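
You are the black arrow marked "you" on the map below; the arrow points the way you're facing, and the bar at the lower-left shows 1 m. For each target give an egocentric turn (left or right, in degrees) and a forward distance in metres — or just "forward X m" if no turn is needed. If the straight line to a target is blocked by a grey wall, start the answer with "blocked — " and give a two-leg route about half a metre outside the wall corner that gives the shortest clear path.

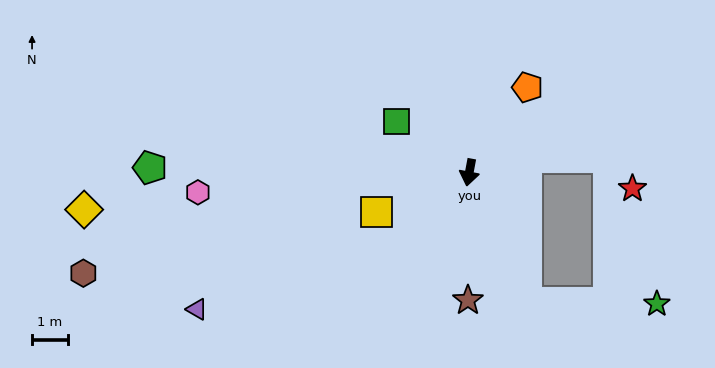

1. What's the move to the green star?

blocked — turn left 34°, forward 3.9 m, then turn left 66°, forward 3.6 m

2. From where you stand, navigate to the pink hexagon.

turn right 75°, forward 7.5 m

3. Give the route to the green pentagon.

turn right 80°, forward 8.9 m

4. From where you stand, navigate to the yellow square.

turn right 56°, forward 2.8 m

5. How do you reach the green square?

turn right 115°, forward 2.5 m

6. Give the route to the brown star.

turn left 10°, forward 3.5 m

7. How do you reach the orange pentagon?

turn left 156°, forward 2.9 m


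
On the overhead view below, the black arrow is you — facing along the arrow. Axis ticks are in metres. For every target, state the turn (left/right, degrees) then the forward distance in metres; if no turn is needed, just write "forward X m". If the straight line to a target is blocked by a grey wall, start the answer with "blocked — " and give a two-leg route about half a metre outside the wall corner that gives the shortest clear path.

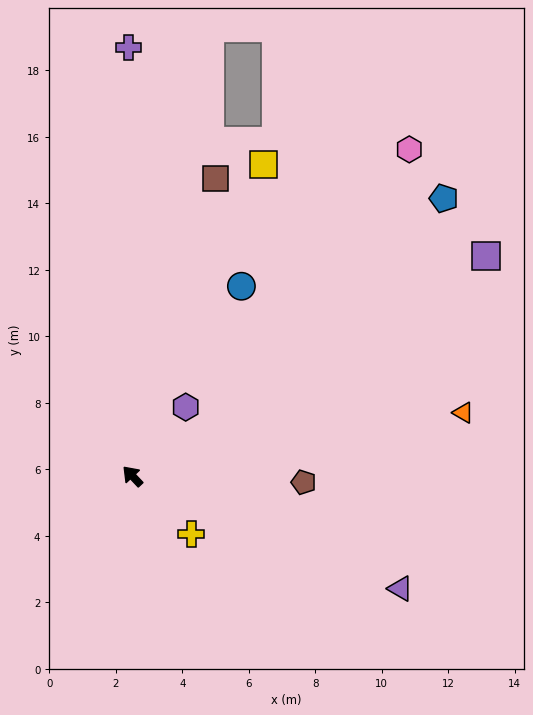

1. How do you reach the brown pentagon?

turn right 135°, forward 5.2 m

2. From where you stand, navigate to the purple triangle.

turn right 156°, forward 8.7 m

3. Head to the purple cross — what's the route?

turn right 43°, forward 12.9 m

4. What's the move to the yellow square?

turn right 66°, forward 10.2 m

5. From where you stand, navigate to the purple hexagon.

turn right 81°, forward 2.6 m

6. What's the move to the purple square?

turn right 101°, forward 12.5 m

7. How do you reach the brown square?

turn right 59°, forward 9.3 m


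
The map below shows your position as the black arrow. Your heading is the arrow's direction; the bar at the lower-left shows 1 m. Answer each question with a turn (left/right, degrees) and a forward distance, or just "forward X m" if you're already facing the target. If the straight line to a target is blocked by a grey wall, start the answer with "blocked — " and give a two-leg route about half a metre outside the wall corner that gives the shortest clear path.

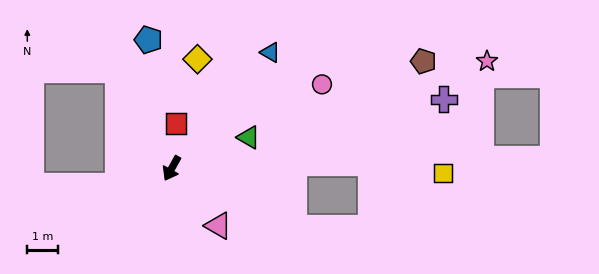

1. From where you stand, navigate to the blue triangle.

turn left 169°, forward 5.0 m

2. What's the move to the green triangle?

turn left 141°, forward 2.7 m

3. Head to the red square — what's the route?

turn right 157°, forward 1.5 m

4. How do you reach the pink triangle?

turn left 68°, forward 2.4 m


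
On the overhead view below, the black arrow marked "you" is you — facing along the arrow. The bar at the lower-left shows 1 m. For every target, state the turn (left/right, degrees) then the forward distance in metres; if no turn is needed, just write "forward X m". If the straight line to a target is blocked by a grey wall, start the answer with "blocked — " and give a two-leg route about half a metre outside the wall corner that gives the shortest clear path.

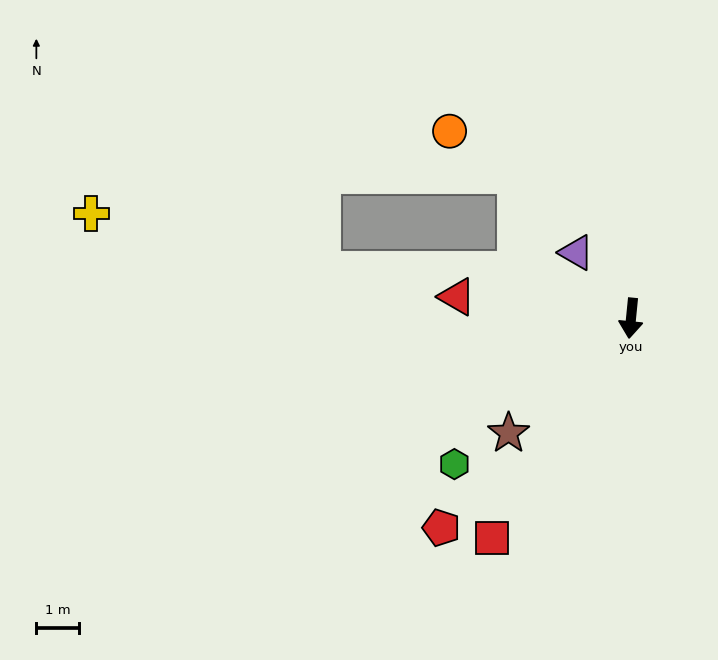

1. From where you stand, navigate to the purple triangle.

turn right 135°, forward 2.0 m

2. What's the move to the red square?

turn right 27°, forward 6.1 m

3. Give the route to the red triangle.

turn right 91°, forward 4.1 m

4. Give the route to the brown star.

turn right 41°, forward 3.9 m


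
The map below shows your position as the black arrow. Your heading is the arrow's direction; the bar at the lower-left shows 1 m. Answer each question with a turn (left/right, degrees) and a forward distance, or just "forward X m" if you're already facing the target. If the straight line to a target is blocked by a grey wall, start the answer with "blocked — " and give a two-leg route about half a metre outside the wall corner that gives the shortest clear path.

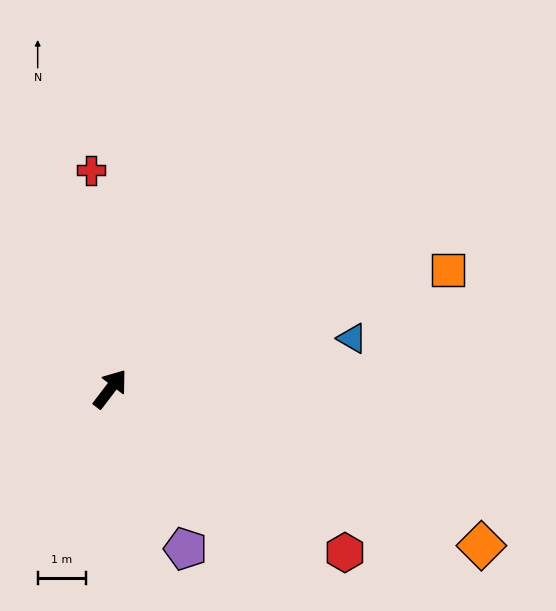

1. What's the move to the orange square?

turn right 33°, forward 7.4 m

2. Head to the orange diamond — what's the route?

turn right 76°, forward 8.4 m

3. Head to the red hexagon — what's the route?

turn right 88°, forward 5.9 m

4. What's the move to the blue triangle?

turn right 41°, forward 5.1 m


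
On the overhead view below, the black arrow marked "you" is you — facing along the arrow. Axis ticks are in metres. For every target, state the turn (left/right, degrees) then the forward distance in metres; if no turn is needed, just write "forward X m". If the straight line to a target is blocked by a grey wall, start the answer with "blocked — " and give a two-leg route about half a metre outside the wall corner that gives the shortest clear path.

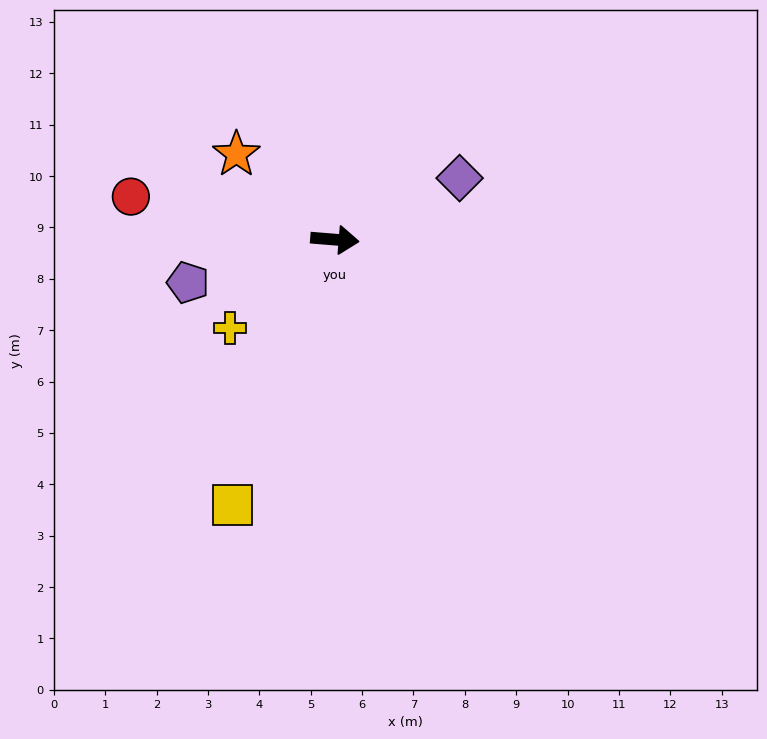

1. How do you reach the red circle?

turn left 173°, forward 4.1 m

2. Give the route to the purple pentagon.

turn right 159°, forward 3.0 m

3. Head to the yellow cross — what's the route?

turn right 135°, forward 2.7 m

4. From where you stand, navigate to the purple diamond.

turn left 31°, forward 2.7 m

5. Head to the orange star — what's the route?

turn left 144°, forward 2.5 m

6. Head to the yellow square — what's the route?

turn right 106°, forward 5.5 m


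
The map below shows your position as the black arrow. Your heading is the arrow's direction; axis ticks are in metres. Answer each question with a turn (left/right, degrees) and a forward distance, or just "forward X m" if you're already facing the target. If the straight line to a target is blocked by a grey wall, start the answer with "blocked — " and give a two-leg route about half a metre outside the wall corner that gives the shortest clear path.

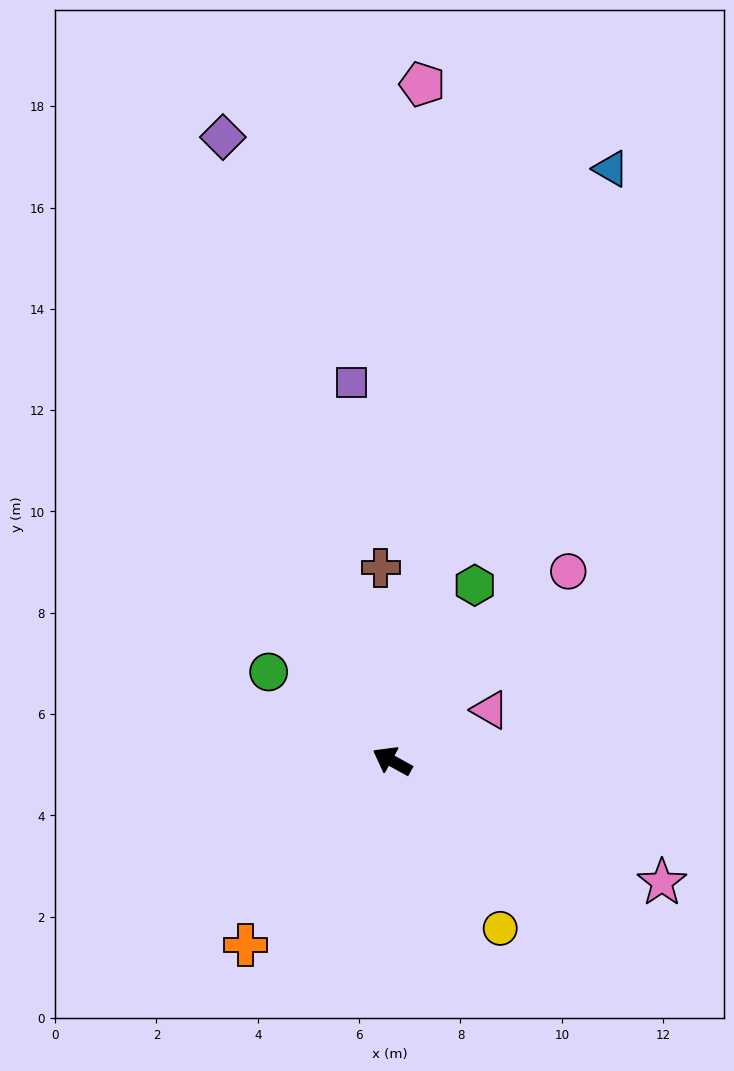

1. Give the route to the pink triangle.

turn right 123°, forward 2.2 m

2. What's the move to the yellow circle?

turn left 152°, forward 3.9 m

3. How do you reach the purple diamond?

turn right 46°, forward 12.8 m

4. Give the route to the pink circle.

turn right 104°, forward 5.1 m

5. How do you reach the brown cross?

turn right 58°, forward 3.8 m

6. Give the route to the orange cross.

turn left 80°, forward 4.6 m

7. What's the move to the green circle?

turn right 7°, forward 3.0 m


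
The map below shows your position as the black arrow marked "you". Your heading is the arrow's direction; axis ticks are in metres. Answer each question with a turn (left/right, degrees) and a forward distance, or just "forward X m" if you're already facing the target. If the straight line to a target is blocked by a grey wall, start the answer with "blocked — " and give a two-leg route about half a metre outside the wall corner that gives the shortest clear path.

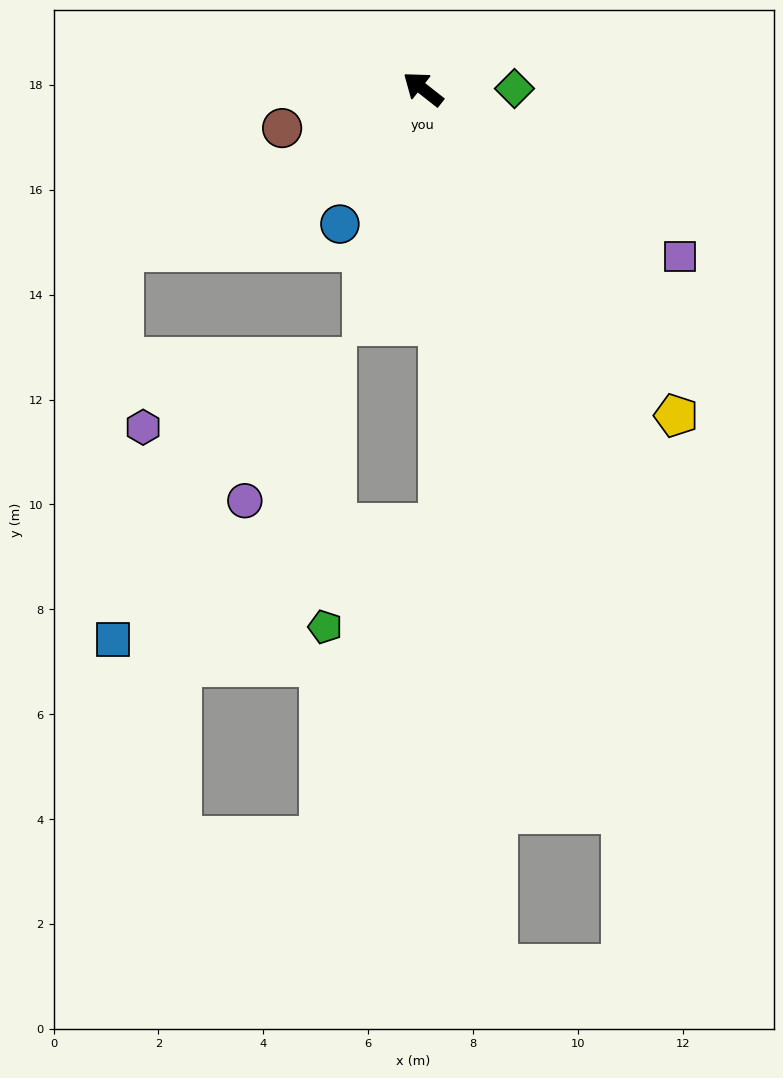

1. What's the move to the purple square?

turn right 175°, forward 5.9 m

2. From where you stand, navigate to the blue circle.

turn left 97°, forward 3.0 m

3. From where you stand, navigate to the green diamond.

turn right 142°, forward 1.7 m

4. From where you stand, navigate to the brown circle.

turn left 54°, forward 2.8 m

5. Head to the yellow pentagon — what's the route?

turn left 166°, forward 7.9 m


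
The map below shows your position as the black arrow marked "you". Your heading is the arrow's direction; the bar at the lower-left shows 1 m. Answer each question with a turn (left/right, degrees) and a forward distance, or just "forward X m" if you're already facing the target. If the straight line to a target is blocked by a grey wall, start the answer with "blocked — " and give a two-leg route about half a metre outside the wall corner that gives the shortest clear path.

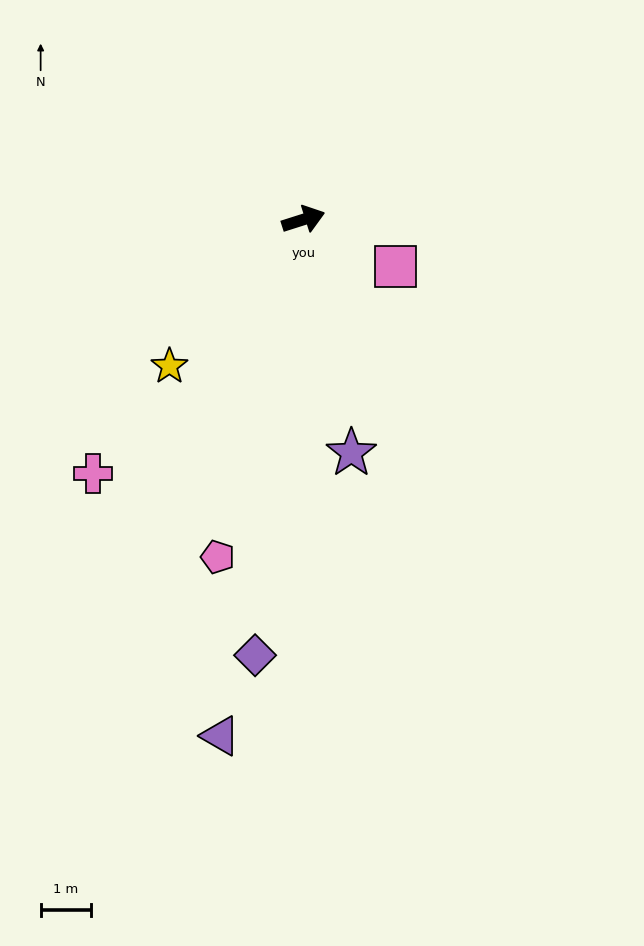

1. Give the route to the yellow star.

turn right 150°, forward 3.9 m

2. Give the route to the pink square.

turn right 45°, forward 2.0 m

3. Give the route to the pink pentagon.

turn right 122°, forward 6.9 m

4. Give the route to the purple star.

turn right 96°, forward 4.7 m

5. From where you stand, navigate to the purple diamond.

turn right 114°, forward 8.7 m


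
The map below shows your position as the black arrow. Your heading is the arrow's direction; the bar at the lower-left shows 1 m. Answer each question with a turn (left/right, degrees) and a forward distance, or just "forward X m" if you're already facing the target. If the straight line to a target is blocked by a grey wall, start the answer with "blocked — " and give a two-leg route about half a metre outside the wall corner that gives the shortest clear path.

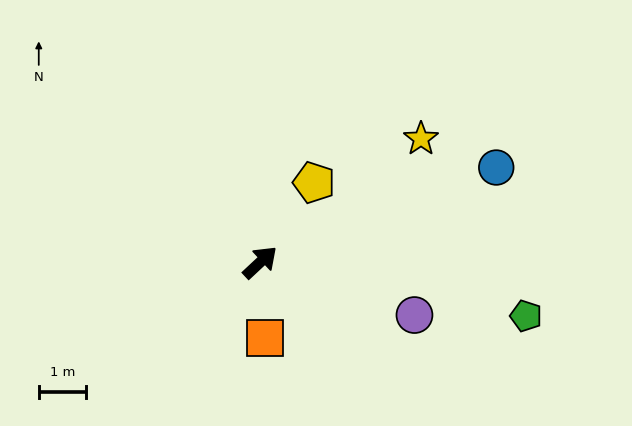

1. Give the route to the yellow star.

turn right 6°, forward 4.3 m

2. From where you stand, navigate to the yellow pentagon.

turn left 13°, forward 2.0 m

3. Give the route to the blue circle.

turn right 21°, forward 5.4 m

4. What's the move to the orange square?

turn right 129°, forward 1.6 m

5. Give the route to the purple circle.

turn right 62°, forward 3.5 m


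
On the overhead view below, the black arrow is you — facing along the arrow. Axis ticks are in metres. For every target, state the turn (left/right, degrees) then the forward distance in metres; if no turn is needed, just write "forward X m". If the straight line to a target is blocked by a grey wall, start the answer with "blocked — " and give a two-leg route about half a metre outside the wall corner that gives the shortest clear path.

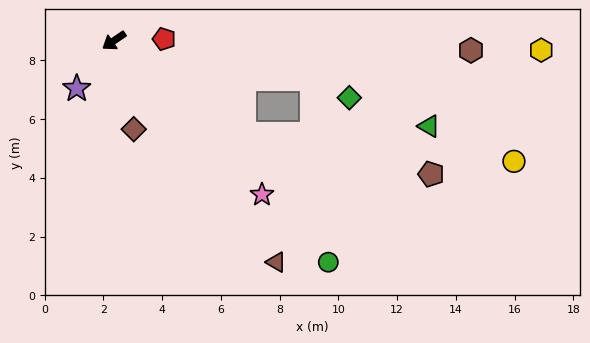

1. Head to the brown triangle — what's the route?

turn left 92°, forward 9.3 m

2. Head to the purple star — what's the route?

turn left 18°, forward 2.1 m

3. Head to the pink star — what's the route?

turn left 100°, forward 7.3 m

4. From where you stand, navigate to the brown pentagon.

blocked — turn left 110°, forward 5.4 m, then turn left 24°, forward 6.5 m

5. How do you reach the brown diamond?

turn left 68°, forward 3.1 m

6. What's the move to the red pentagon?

turn left 148°, forward 1.7 m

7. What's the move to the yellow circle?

blocked — turn left 110°, forward 5.4 m, then turn left 30°, forward 9.2 m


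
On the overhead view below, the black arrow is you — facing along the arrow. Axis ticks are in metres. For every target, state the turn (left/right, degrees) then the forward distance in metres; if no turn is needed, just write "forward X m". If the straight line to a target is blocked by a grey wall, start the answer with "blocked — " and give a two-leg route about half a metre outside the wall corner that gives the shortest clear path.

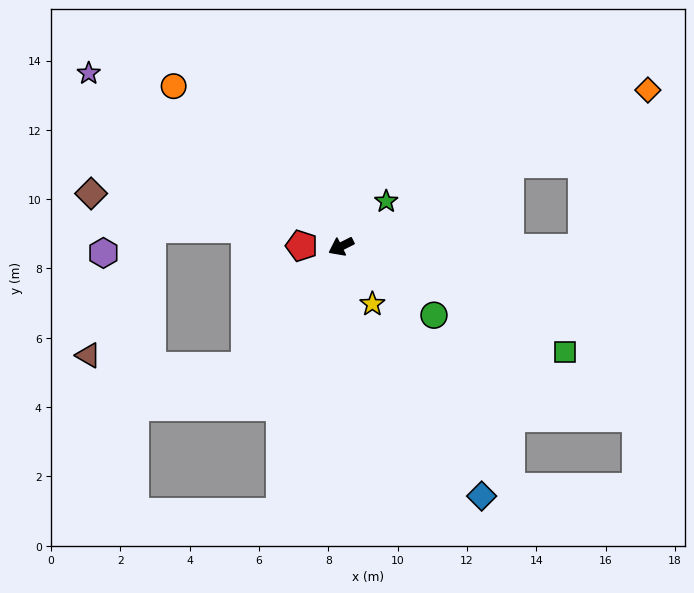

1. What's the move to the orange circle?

turn right 70°, forward 6.7 m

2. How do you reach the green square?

turn left 128°, forward 7.2 m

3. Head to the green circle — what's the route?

turn left 117°, forward 3.3 m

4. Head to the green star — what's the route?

turn right 162°, forward 1.8 m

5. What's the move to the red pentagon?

turn right 28°, forward 1.1 m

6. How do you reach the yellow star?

turn left 92°, forward 1.9 m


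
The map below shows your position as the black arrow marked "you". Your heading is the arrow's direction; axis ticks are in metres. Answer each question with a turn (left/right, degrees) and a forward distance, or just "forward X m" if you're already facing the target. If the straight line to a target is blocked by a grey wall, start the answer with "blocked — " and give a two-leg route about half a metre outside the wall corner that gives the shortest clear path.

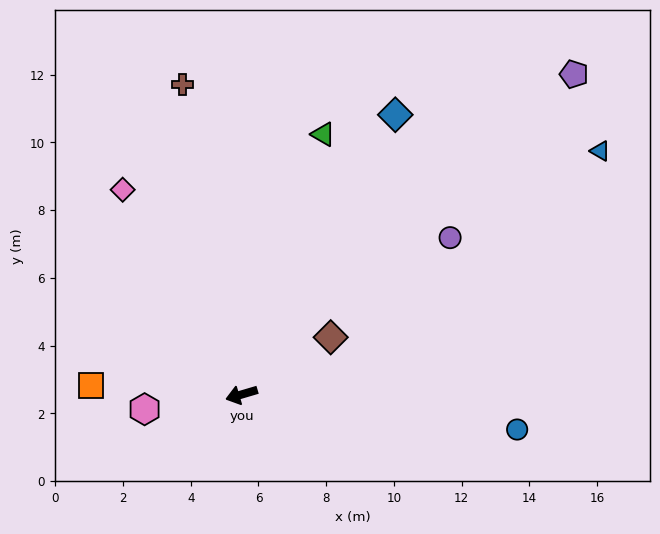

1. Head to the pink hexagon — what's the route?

turn right 8°, forward 2.9 m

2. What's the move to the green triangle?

turn right 124°, forward 8.0 m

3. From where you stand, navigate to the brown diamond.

turn right 164°, forward 3.1 m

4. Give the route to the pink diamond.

turn right 76°, forward 7.0 m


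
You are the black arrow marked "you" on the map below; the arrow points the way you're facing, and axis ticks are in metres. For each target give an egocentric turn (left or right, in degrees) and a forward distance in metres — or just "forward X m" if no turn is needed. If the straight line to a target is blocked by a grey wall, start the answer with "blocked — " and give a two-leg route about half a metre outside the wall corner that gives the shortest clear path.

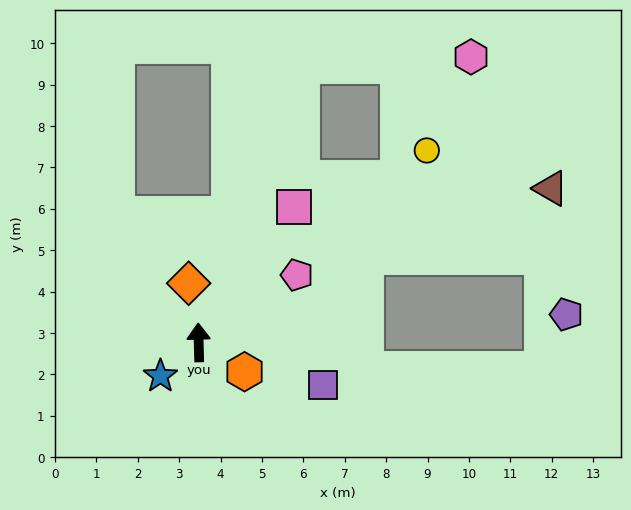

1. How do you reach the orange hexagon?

turn right 124°, forward 1.3 m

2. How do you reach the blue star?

turn left 130°, forward 1.2 m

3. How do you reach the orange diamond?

turn left 8°, forward 1.4 m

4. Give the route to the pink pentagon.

turn right 57°, forward 2.9 m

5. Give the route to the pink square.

turn right 37°, forward 4.0 m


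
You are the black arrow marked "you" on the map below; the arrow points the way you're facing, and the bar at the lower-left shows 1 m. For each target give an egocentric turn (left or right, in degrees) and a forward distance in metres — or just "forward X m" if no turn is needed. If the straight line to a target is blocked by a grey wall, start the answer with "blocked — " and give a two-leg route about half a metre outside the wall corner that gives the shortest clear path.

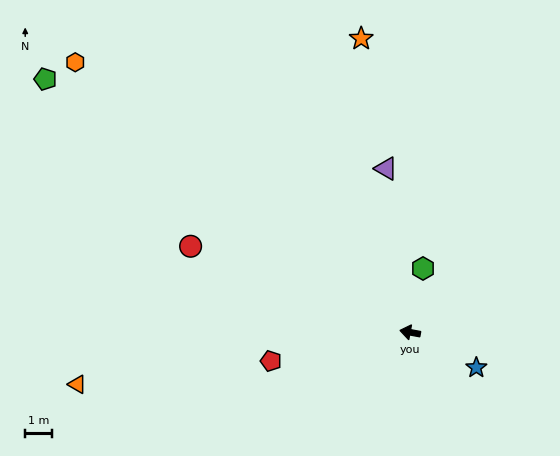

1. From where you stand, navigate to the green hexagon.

turn right 91°, forward 2.4 m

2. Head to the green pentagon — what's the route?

turn right 24°, forward 16.4 m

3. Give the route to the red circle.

turn right 11°, forward 8.7 m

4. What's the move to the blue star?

turn left 162°, forward 2.8 m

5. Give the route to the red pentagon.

turn left 22°, forward 5.2 m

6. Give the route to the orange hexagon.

turn right 28°, forward 15.8 m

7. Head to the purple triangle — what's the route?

turn right 71°, forward 6.1 m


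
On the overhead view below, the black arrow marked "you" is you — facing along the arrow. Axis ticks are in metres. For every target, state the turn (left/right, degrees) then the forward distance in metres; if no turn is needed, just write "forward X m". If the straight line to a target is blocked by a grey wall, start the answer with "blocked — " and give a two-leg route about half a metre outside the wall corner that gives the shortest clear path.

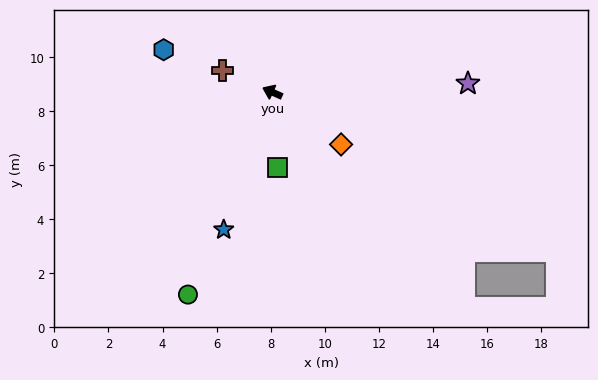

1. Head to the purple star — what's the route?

turn right 153°, forward 7.2 m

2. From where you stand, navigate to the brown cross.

forward 2.0 m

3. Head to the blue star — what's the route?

turn left 95°, forward 5.4 m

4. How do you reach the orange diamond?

turn left 167°, forward 3.2 m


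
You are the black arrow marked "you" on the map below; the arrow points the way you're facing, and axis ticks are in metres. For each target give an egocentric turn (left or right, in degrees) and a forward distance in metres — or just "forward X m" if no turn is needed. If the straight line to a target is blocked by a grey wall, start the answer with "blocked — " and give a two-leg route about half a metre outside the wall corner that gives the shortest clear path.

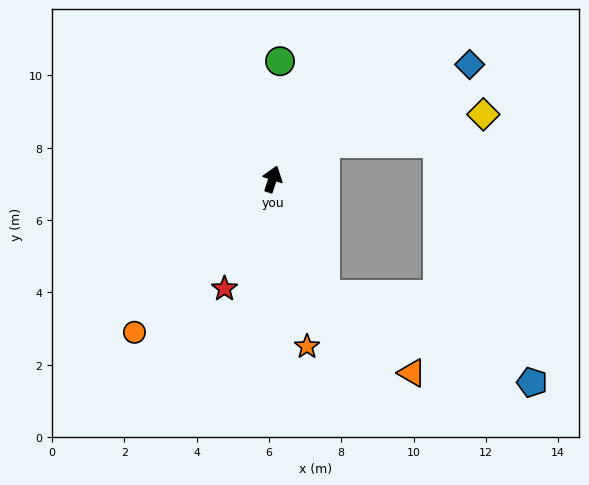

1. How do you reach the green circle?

turn left 15°, forward 3.3 m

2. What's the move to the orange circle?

turn left 156°, forward 5.7 m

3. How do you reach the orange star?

turn right 150°, forward 4.7 m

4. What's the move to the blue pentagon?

blocked — turn right 137°, forward 3.5 m, then turn left 42°, forward 6.2 m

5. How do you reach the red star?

turn left 174°, forward 3.3 m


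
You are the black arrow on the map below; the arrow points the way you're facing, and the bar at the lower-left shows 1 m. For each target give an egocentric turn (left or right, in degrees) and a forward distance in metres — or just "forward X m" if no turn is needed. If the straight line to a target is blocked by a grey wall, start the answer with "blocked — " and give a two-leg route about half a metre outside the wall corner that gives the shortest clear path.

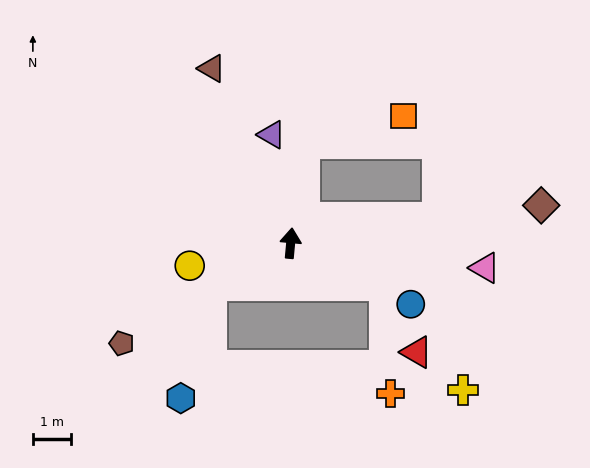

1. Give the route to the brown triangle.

turn left 30°, forward 5.0 m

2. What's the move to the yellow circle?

turn left 108°, forward 2.7 m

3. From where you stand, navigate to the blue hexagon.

blocked — turn left 123°, forward 2.4 m, then turn left 47°, forward 3.1 m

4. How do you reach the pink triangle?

turn right 92°, forward 5.1 m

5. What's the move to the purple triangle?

turn left 15°, forward 2.9 m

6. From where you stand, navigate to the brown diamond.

turn right 76°, forward 6.6 m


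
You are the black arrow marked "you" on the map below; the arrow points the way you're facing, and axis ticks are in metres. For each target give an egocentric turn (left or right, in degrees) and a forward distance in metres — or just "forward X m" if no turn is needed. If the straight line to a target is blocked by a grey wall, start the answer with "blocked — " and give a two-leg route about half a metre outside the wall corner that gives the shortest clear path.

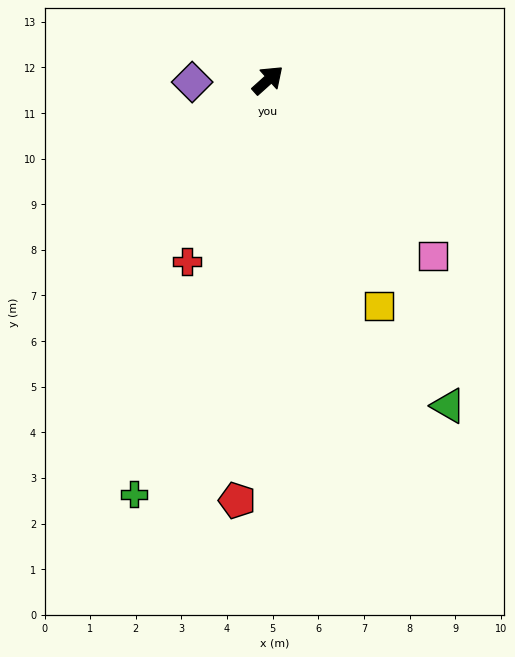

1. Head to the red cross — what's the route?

turn right 156°, forward 4.4 m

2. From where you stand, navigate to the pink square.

turn right 89°, forward 5.3 m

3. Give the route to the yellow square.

turn right 106°, forward 5.5 m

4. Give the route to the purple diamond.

turn left 140°, forward 1.7 m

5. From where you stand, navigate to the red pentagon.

turn right 136°, forward 9.2 m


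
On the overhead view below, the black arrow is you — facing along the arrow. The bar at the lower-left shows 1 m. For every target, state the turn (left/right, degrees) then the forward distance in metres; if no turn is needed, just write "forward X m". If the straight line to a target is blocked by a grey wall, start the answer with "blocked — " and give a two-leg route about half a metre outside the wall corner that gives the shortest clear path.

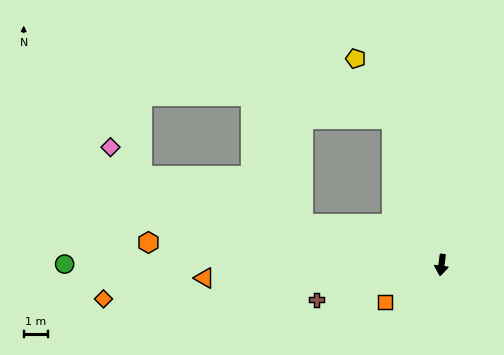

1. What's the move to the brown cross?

turn right 67°, forward 5.2 m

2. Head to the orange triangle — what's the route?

turn right 80°, forward 9.6 m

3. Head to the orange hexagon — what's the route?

turn right 87°, forward 11.9 m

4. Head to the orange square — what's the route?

turn right 49°, forward 2.7 m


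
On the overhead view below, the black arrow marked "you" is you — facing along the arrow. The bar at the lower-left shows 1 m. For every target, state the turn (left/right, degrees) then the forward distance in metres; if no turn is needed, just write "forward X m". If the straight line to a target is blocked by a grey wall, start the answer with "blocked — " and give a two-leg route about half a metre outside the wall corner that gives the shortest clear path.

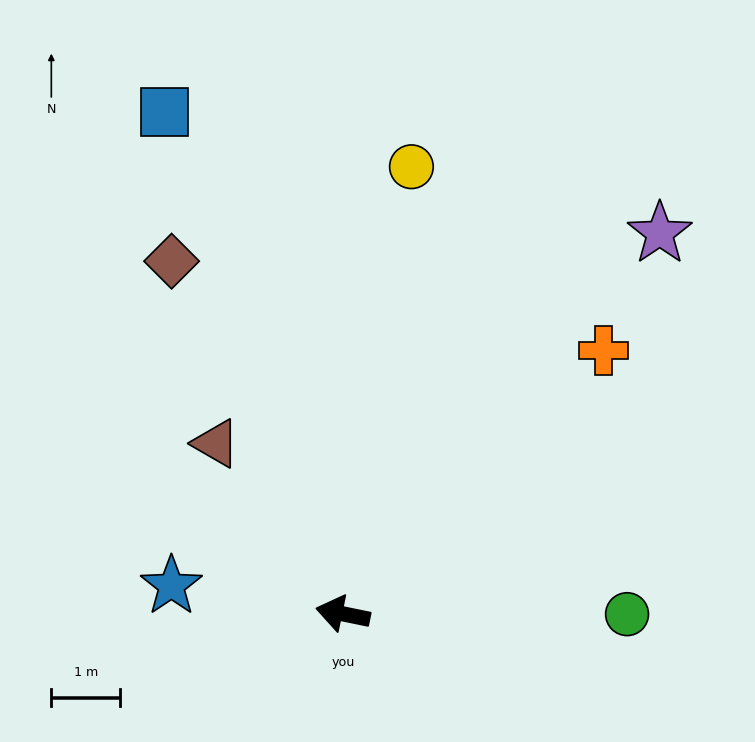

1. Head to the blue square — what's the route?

turn right 59°, forward 7.7 m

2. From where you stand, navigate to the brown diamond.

turn right 52°, forward 5.7 m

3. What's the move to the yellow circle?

turn right 87°, forward 6.6 m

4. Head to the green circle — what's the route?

turn right 168°, forward 4.1 m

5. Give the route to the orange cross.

turn right 123°, forward 5.4 m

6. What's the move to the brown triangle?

turn right 42°, forward 3.1 m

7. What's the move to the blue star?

turn left 2°, forward 2.5 m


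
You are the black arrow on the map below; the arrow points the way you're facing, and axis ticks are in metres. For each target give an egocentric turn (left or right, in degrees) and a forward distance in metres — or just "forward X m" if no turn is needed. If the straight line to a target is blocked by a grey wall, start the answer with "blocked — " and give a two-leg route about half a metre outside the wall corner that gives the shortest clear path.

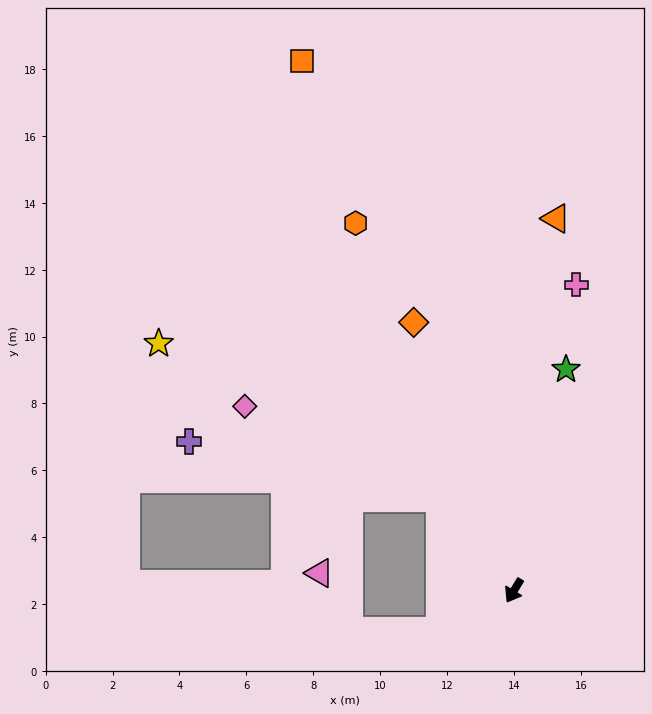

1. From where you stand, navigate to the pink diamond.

blocked — turn right 110°, forward 3.5 m, then turn left 26°, forward 6.5 m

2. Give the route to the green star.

turn right 162°, forward 6.8 m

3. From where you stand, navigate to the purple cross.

blocked — turn right 110°, forward 3.5 m, then turn left 38°, forward 7.7 m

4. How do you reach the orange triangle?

turn right 155°, forward 11.2 m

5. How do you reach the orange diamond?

turn right 128°, forward 8.6 m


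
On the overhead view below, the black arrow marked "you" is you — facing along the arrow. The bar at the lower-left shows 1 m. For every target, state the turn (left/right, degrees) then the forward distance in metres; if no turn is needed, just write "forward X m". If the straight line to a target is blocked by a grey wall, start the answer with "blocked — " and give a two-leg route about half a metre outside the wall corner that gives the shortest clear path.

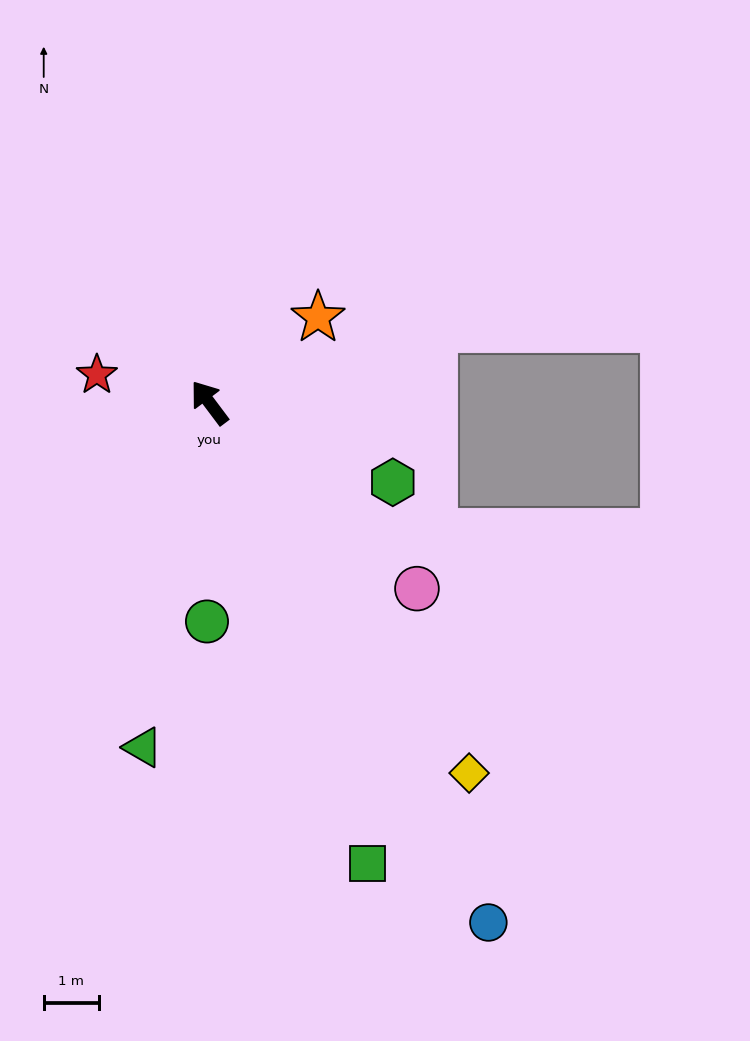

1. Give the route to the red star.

turn left 39°, forward 2.1 m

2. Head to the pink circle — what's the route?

turn right 169°, forward 5.1 m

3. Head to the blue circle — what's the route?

turn left 171°, forward 10.7 m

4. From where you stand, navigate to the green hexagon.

turn right 150°, forward 3.6 m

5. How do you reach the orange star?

turn right 89°, forward 2.5 m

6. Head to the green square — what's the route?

turn left 162°, forward 8.9 m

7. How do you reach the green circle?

turn left 142°, forward 4.0 m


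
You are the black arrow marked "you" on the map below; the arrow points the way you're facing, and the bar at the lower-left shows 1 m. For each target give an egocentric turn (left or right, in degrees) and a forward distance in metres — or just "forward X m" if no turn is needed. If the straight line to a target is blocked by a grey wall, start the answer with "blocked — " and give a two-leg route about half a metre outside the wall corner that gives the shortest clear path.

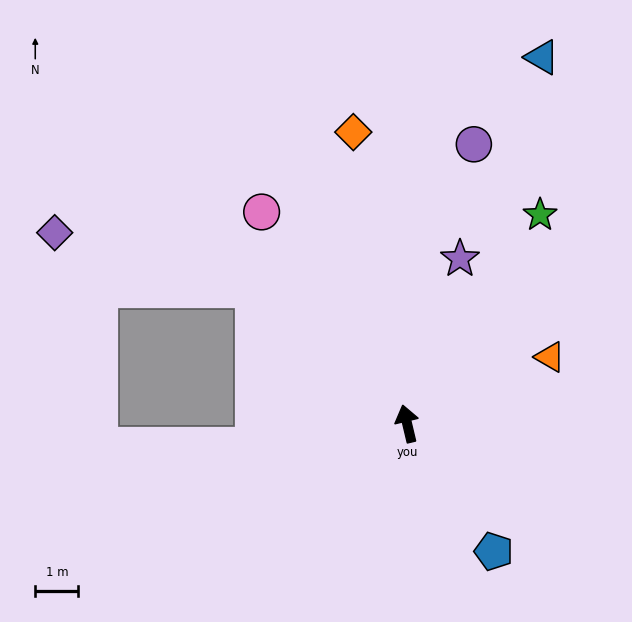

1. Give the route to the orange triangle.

turn right 78°, forward 3.6 m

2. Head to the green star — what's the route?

turn right 46°, forward 5.7 m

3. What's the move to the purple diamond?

blocked — turn left 36°, forward 4.7 m, then turn left 25°, forward 4.8 m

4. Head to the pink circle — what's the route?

turn left 21°, forward 5.9 m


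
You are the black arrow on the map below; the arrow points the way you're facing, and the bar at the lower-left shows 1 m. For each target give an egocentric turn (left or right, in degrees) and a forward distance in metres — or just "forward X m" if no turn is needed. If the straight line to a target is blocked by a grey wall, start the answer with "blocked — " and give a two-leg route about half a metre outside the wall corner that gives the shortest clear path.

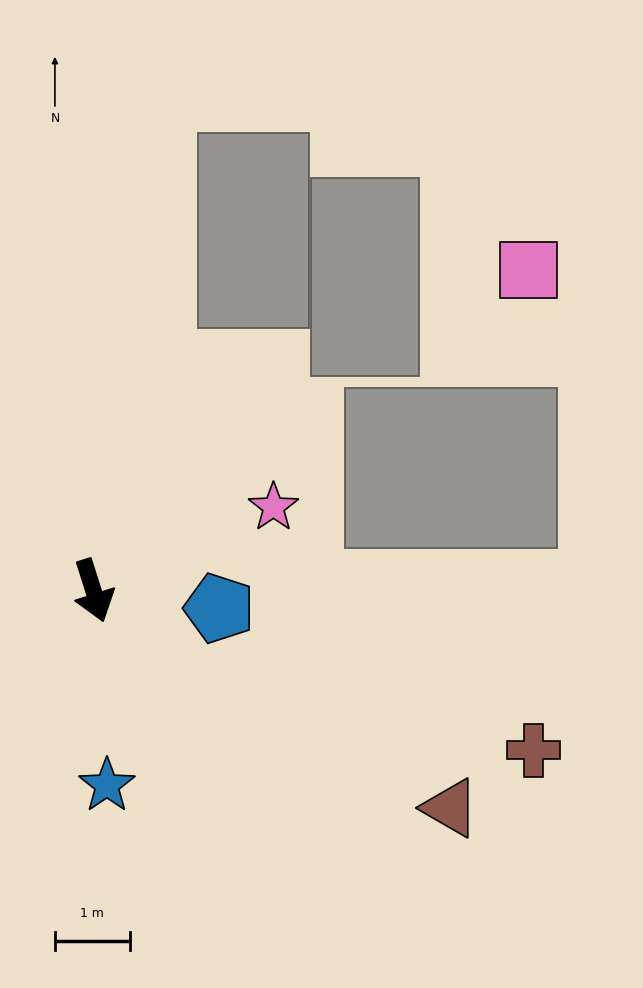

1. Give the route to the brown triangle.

turn left 41°, forward 5.6 m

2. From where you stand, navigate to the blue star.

turn right 14°, forward 2.6 m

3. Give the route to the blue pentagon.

turn left 64°, forward 1.7 m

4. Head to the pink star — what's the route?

turn left 97°, forward 2.6 m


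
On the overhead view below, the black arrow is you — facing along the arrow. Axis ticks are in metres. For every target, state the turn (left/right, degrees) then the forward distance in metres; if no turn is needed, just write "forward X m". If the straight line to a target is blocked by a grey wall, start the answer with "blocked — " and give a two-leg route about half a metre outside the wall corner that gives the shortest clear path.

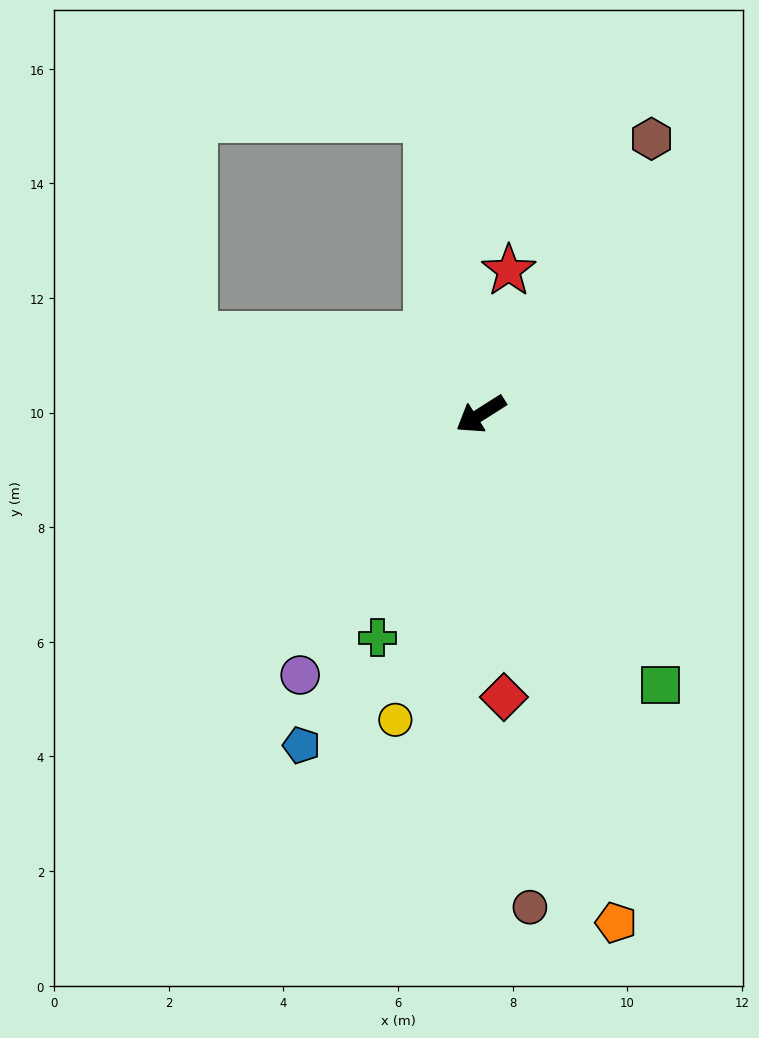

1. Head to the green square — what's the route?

turn left 91°, forward 5.7 m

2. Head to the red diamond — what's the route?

turn left 62°, forward 5.0 m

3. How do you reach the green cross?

turn left 33°, forward 4.3 m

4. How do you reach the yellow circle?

turn left 42°, forward 5.5 m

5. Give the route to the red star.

turn right 133°, forward 2.6 m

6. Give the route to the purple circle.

turn left 23°, forward 5.5 m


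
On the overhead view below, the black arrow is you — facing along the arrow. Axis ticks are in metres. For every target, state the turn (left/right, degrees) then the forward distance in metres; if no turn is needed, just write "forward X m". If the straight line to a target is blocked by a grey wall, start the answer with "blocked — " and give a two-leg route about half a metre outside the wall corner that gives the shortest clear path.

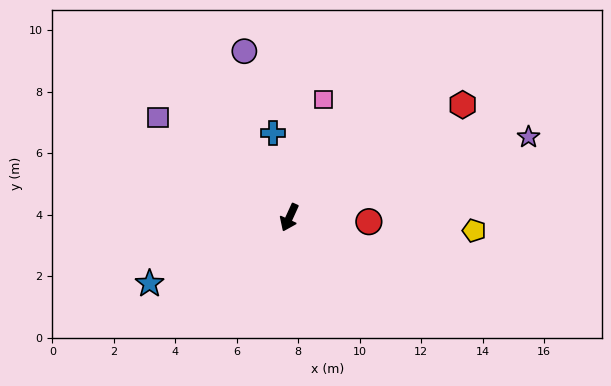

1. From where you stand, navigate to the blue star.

turn right 40°, forward 5.0 m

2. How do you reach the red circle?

turn left 111°, forward 2.6 m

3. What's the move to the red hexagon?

turn left 148°, forward 6.7 m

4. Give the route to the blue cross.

turn right 145°, forward 2.8 m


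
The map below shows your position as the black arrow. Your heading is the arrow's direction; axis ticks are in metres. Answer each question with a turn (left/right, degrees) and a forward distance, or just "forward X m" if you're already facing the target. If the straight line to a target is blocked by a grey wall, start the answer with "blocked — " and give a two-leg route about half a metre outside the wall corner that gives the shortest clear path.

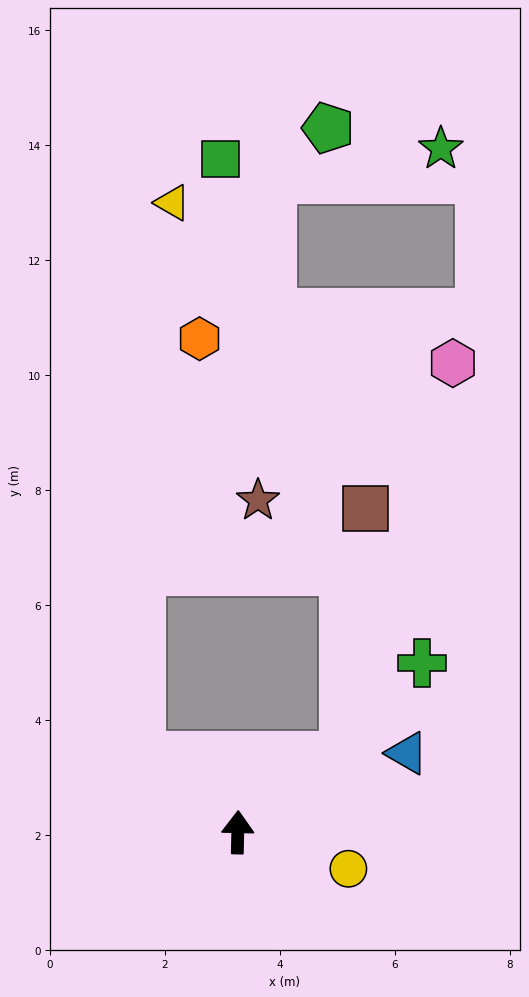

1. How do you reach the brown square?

blocked — turn right 53°, forward 2.3 m, then turn left 49°, forward 4.3 m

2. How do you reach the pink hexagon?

blocked — turn right 53°, forward 2.3 m, then turn left 39°, forward 7.1 m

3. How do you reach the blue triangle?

turn right 64°, forward 3.2 m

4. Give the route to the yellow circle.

turn right 107°, forward 2.0 m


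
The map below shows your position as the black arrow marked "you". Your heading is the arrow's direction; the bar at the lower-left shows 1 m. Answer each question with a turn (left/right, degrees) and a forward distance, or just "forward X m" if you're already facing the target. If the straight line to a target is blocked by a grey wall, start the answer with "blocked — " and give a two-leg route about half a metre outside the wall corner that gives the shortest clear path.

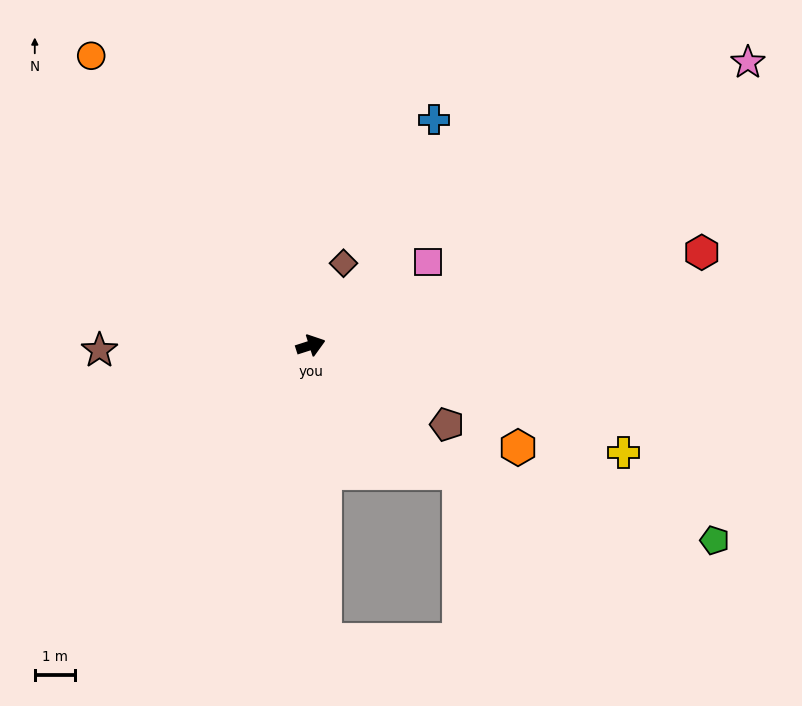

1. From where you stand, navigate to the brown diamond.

turn left 50°, forward 2.2 m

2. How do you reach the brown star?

turn left 164°, forward 5.3 m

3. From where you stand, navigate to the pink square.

turn left 18°, forward 3.6 m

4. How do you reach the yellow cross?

turn right 37°, forward 8.3 m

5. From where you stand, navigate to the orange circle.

turn left 109°, forward 9.1 m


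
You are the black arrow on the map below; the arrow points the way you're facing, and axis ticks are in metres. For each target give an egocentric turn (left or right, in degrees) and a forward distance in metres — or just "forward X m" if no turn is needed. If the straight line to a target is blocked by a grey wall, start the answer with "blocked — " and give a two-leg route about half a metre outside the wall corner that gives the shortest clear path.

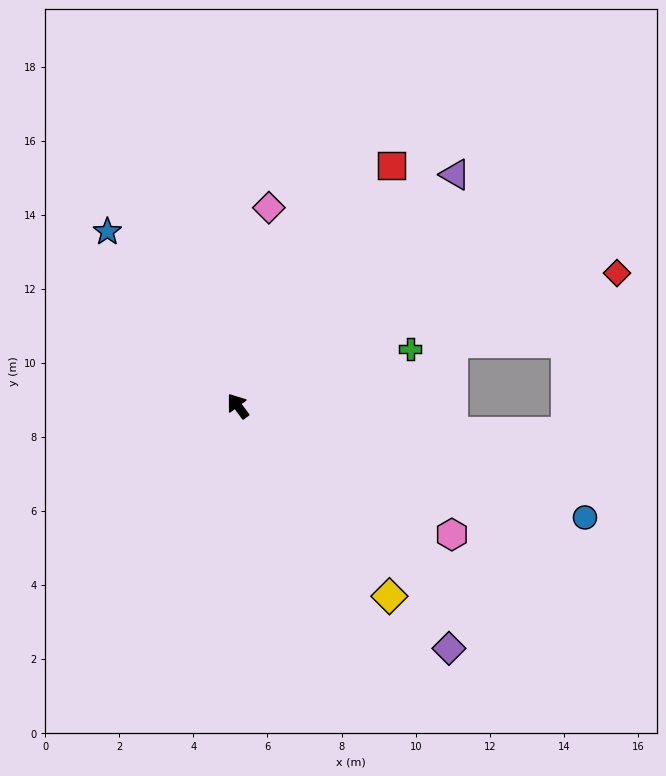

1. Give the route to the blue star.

forward 5.9 m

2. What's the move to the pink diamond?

turn right 45°, forward 5.4 m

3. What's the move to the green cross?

turn right 108°, forward 4.9 m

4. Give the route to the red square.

turn right 69°, forward 7.7 m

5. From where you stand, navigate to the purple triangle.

turn right 80°, forward 8.6 m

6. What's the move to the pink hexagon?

turn right 158°, forward 6.7 m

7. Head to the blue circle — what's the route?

turn right 144°, forward 9.8 m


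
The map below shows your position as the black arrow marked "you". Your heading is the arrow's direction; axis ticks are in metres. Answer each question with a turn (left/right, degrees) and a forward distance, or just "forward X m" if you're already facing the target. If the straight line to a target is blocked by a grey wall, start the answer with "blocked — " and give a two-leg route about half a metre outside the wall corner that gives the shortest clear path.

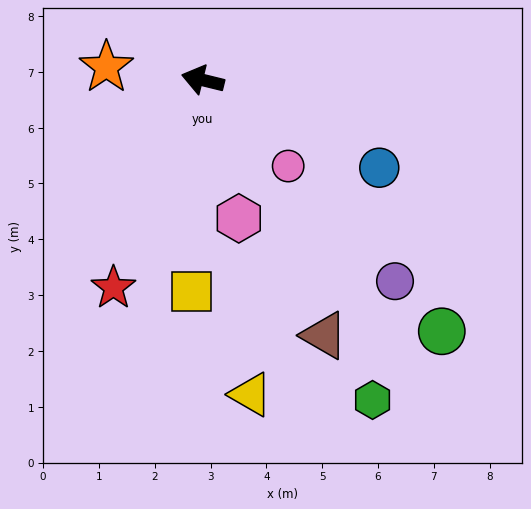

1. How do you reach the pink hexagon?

turn left 118°, forward 2.6 m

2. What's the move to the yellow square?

turn left 101°, forward 3.8 m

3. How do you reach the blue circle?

turn left 167°, forward 3.5 m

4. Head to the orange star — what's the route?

turn left 6°, forward 1.7 m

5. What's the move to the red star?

turn left 81°, forward 4.1 m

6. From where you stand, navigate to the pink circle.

turn left 149°, forward 2.2 m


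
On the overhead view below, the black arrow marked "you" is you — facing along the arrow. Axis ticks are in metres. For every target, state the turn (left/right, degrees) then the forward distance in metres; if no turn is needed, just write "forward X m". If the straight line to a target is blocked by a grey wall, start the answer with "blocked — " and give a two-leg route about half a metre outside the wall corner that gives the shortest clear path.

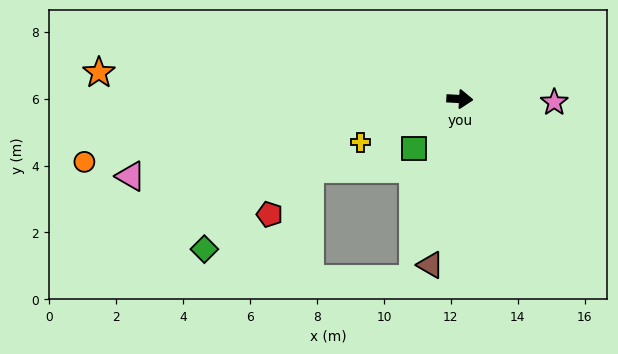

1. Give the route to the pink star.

forward 2.8 m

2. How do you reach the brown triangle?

turn right 97°, forward 5.0 m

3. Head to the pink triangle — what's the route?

turn right 164°, forward 10.1 m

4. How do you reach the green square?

turn right 129°, forward 2.0 m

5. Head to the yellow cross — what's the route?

turn right 153°, forward 3.2 m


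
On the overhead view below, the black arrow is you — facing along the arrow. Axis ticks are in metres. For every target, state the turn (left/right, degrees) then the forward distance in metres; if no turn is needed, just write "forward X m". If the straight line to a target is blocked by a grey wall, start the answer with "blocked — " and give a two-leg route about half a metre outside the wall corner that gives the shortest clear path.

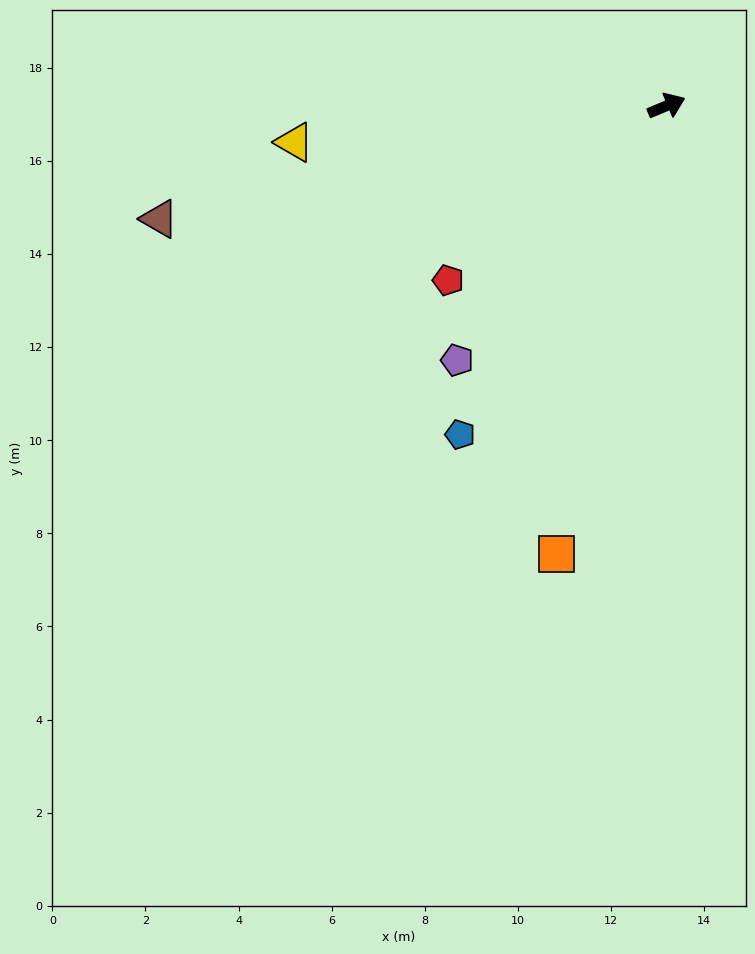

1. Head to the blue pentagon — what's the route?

turn right 145°, forward 8.3 m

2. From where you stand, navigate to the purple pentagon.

turn right 152°, forward 7.1 m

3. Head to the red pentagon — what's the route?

turn right 164°, forward 6.0 m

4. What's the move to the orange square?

turn right 126°, forward 9.9 m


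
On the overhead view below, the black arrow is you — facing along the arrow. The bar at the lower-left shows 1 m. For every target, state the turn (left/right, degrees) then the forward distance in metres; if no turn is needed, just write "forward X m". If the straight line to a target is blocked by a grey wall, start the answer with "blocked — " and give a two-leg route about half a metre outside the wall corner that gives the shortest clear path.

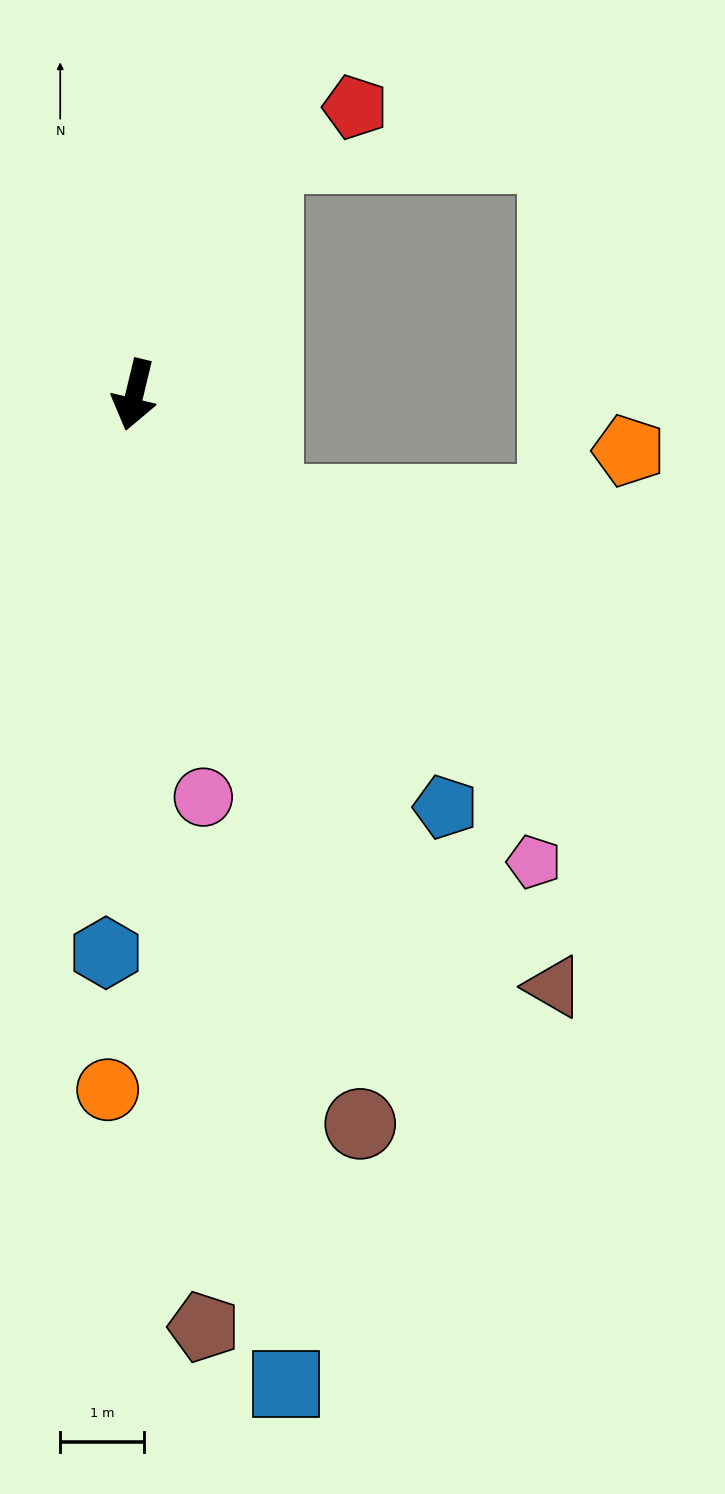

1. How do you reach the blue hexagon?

turn left 11°, forward 6.7 m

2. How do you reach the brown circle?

turn left 31°, forward 9.2 m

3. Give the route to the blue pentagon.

turn left 51°, forward 6.2 m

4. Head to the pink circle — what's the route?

turn left 23°, forward 4.9 m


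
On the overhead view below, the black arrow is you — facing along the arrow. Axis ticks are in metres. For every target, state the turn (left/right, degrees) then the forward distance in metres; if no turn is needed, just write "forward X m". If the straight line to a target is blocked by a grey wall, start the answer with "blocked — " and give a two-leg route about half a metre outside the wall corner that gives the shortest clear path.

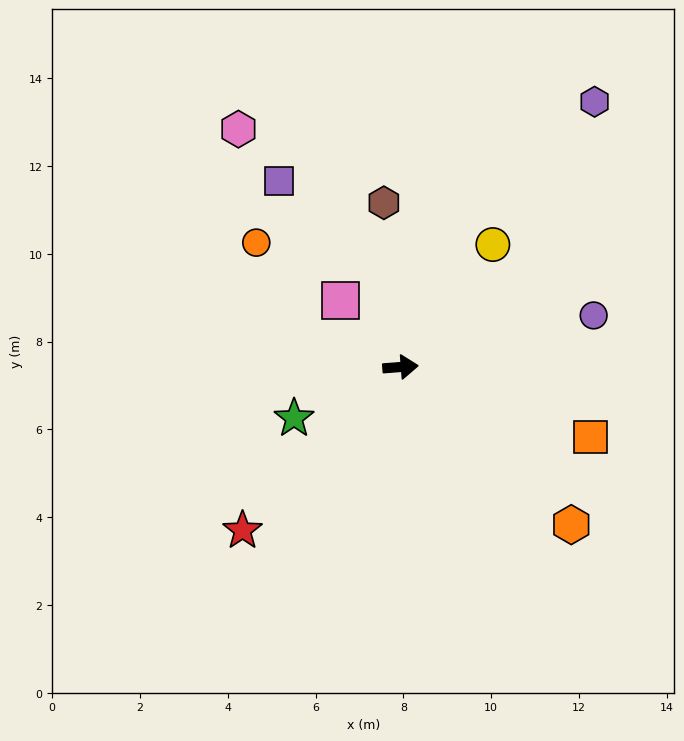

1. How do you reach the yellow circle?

turn left 49°, forward 3.5 m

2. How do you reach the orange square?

turn right 25°, forward 4.6 m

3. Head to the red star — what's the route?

turn right 138°, forward 5.2 m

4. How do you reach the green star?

turn right 159°, forward 2.7 m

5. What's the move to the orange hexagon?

turn right 47°, forward 5.3 m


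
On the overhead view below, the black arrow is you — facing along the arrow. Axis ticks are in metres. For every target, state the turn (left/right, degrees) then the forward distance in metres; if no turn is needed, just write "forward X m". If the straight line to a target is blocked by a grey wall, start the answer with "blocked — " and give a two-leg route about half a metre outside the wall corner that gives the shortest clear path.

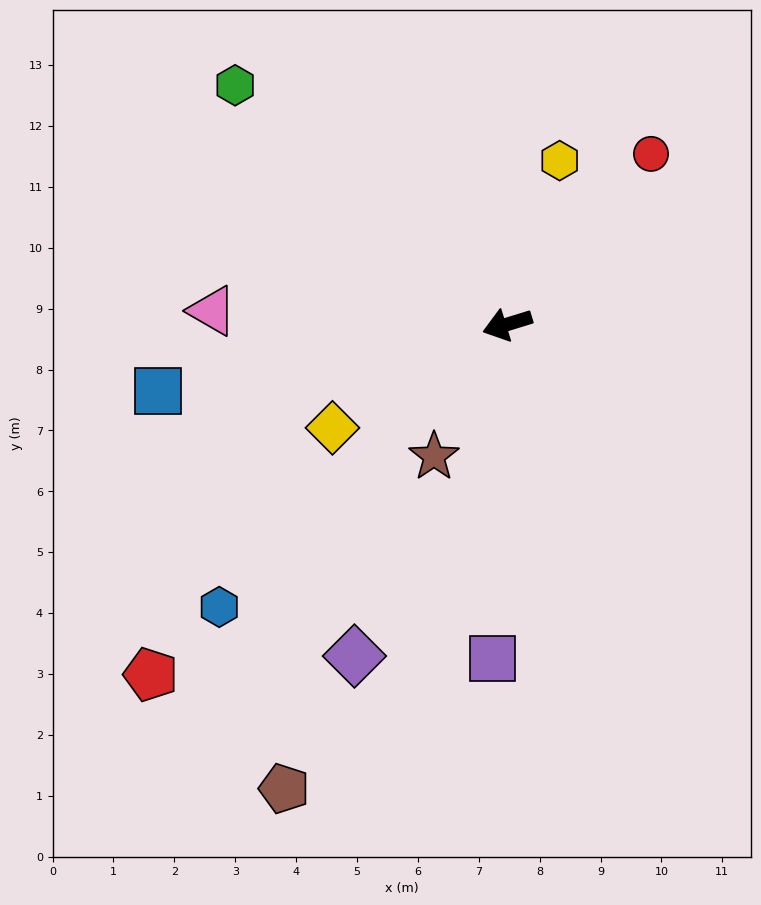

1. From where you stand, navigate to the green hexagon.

turn right 58°, forward 6.0 m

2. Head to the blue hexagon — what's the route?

turn left 27°, forward 6.6 m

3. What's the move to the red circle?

turn right 147°, forward 3.7 m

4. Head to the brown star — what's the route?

turn left 44°, forward 2.5 m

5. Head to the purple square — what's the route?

turn left 70°, forward 5.5 m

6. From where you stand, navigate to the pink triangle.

turn right 20°, forward 4.9 m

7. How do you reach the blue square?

turn right 6°, forward 5.8 m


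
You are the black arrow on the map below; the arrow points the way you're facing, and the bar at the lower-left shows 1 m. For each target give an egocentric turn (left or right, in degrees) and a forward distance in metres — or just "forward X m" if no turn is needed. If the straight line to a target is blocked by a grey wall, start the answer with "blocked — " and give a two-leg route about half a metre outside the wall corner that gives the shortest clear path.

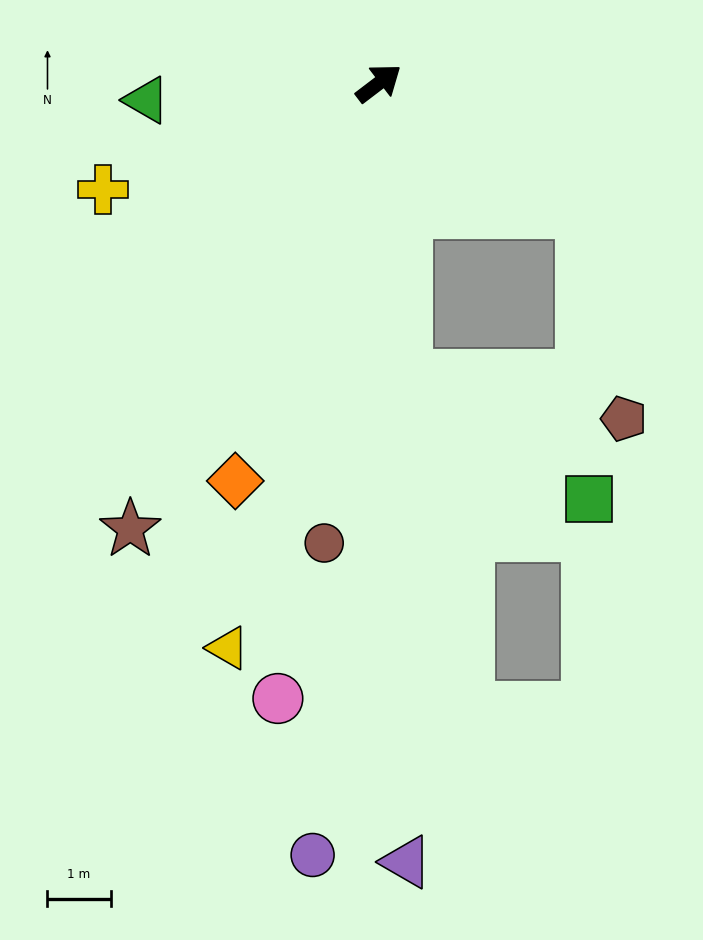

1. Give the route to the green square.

blocked — turn right 122°, forward 4.7 m, then turn left 51°, forward 3.5 m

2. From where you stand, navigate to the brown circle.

turn right 134°, forward 7.3 m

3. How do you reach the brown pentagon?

blocked — turn right 69°, forward 3.8 m, then turn right 47°, forward 3.4 m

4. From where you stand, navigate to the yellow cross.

turn left 164°, forward 4.7 m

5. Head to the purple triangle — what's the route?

turn right 125°, forward 12.3 m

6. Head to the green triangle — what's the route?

turn left 147°, forward 3.7 m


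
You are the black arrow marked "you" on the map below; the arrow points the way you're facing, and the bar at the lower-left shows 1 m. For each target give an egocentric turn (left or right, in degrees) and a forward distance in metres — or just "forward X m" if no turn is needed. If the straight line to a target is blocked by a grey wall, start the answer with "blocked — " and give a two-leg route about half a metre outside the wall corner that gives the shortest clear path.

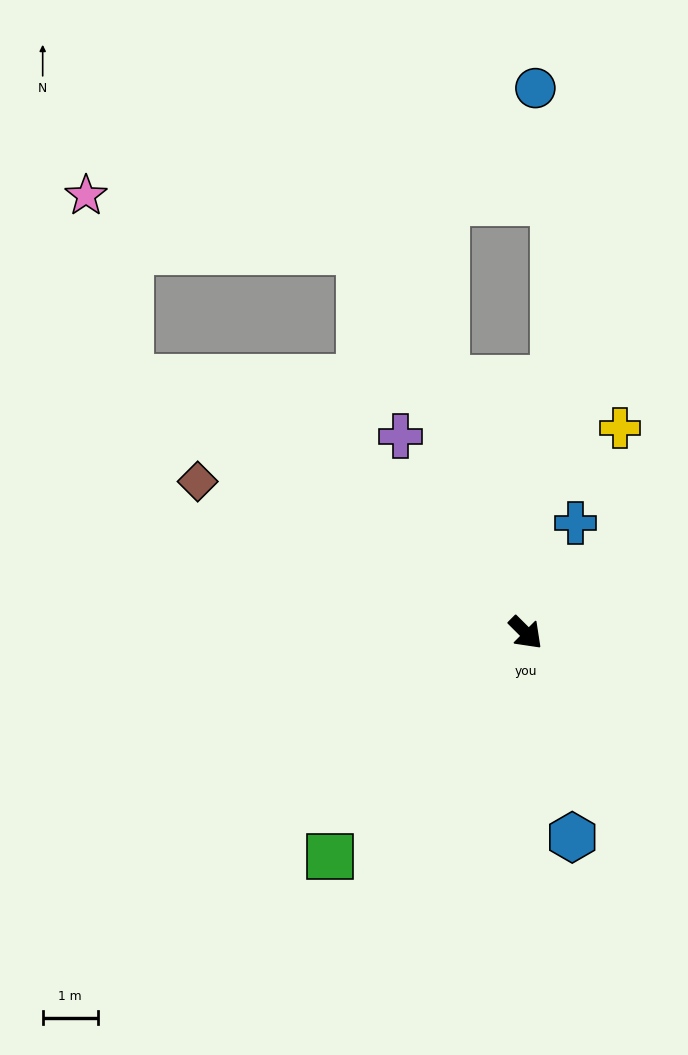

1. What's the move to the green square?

turn right 86°, forward 5.4 m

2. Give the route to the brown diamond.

turn right 160°, forward 6.6 m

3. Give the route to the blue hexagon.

turn right 32°, forward 3.8 m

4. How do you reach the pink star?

blocked — turn right 168°, forward 8.6 m, then turn right 43°, forward 3.4 m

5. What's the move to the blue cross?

turn left 111°, forward 2.2 m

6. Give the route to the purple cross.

turn left 167°, forward 4.3 m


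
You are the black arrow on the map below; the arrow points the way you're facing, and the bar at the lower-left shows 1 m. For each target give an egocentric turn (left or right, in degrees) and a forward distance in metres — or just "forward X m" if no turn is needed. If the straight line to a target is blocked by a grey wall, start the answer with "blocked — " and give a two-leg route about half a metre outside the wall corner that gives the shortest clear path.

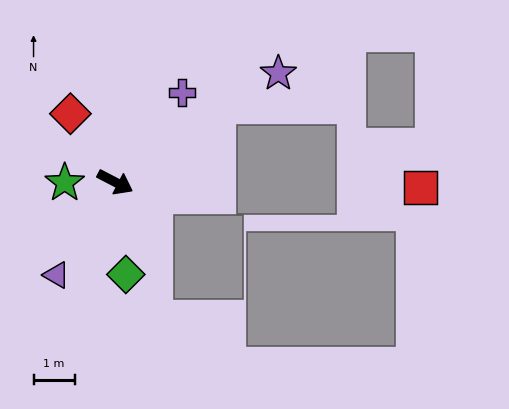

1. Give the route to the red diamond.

turn left 151°, forward 2.0 m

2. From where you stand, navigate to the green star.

turn right 152°, forward 1.2 m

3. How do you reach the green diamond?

turn right 56°, forward 2.3 m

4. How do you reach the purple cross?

turn left 81°, forward 2.7 m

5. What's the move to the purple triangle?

turn right 95°, forward 2.7 m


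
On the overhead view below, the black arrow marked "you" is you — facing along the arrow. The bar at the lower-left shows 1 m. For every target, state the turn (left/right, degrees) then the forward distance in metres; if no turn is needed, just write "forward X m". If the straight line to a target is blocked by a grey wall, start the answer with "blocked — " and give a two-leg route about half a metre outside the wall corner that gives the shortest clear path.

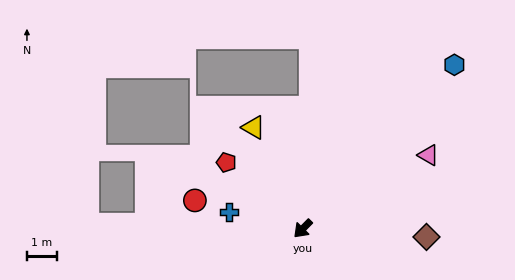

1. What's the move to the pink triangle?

turn left 165°, forward 4.8 m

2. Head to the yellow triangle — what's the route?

turn right 109°, forward 3.7 m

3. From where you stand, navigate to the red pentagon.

turn right 86°, forward 3.4 m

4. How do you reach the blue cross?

turn right 58°, forward 2.5 m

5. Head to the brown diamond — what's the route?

turn left 131°, forward 4.1 m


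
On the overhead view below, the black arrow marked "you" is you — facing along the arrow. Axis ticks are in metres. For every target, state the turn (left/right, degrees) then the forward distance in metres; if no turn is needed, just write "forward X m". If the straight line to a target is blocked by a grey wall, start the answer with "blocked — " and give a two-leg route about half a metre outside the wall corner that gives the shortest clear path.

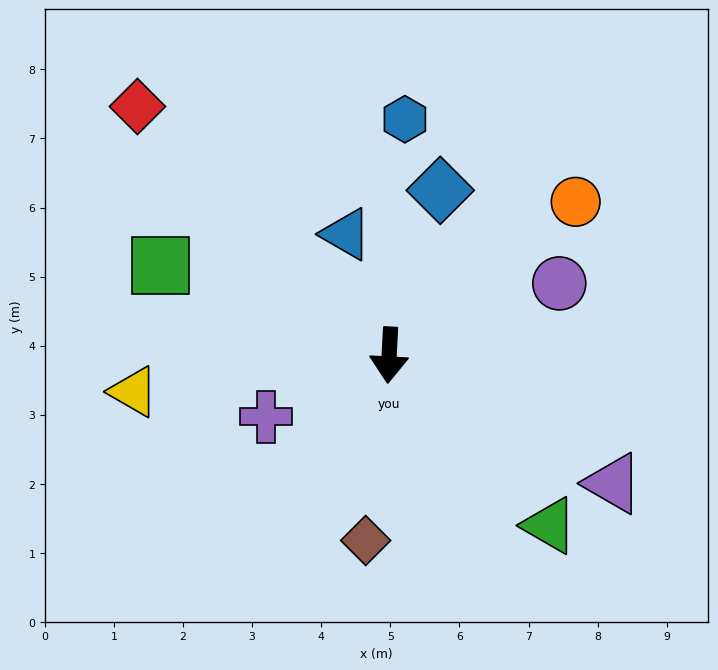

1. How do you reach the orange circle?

turn left 132°, forward 3.5 m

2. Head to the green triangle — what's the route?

turn left 46°, forward 3.4 m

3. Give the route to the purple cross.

turn right 61°, forward 2.0 m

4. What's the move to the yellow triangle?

turn right 79°, forward 3.7 m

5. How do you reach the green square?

turn right 109°, forward 3.6 m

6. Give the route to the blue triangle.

turn right 157°, forward 1.9 m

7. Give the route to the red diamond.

turn right 132°, forward 5.1 m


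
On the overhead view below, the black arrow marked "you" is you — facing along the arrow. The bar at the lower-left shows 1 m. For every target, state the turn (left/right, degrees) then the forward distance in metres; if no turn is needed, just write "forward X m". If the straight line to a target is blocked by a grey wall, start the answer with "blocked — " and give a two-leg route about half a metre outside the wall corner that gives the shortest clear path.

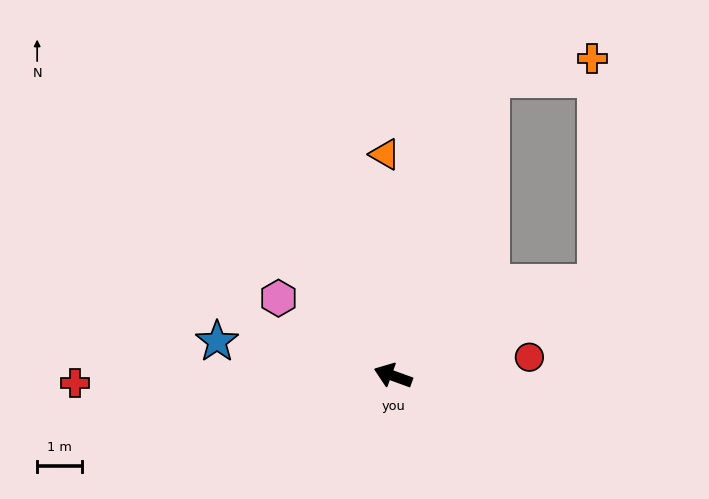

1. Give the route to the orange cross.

blocked — turn right 88°, forward 7.0 m, then turn right 61°, forward 2.3 m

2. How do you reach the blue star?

turn left 9°, forward 4.0 m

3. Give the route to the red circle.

turn right 152°, forward 3.1 m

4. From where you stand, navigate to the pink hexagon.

turn right 14°, forward 3.1 m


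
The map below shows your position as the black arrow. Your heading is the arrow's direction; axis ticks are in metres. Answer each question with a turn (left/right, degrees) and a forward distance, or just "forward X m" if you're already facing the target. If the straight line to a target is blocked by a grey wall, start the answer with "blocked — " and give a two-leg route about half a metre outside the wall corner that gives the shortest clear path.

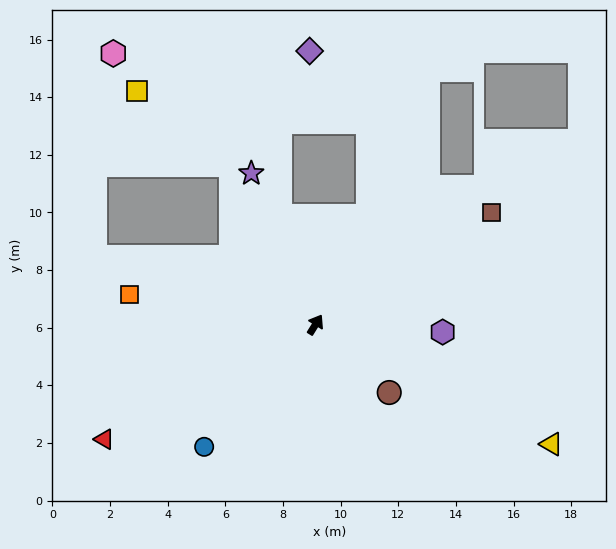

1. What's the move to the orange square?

turn left 112°, forward 6.5 m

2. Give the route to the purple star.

turn left 55°, forward 5.7 m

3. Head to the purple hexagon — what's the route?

turn right 62°, forward 4.4 m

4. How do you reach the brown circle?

turn right 101°, forward 3.5 m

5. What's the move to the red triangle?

turn left 150°, forward 8.3 m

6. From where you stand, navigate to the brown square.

turn right 26°, forward 7.2 m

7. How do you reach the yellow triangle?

turn right 85°, forward 9.2 m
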